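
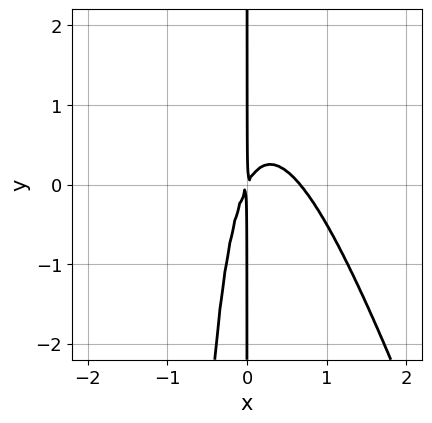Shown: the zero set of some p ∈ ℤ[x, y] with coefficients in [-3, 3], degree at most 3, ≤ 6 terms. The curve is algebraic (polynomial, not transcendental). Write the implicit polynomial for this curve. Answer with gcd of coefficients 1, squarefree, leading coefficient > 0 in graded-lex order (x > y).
(a) deg p = 3.
(b) Checking where it meets the axes: every point of the y-axis in the box is on the curve.
(c) Solving for integer coefficients yields p as stated.

3*x^3 + x^2*y - 2*x^2 + x*y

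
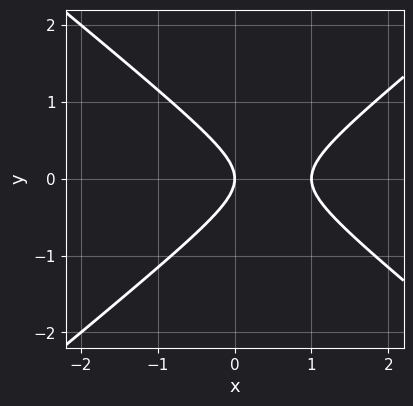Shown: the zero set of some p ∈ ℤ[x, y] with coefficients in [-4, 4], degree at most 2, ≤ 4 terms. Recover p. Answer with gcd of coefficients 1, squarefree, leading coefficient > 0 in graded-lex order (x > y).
First, the degree is 2 — no degree-1 curve has this shape.
Next, symmetries: it's symmetric under y → −y, forcing even powers of y.
Next, checking where it meets the axes: the x-axis gridline crossings are at x ∈ {0, 1}; it meets the y-axis at y = 0 (among the integer gridlines).
Finally, matching integer coefficients to the picture gives p.

2*x^2 - 3*y^2 - 2*x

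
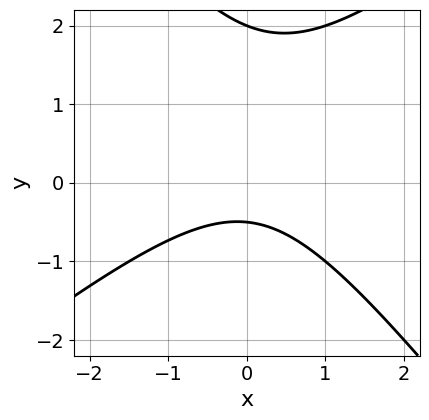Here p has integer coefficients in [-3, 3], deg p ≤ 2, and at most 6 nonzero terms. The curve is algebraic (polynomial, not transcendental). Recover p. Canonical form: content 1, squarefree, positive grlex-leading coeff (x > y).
2*x^2 - x*y - 2*y^2 + 3*y + 2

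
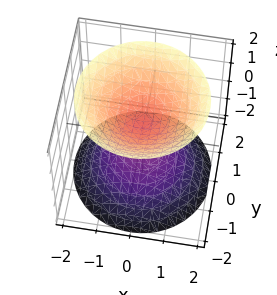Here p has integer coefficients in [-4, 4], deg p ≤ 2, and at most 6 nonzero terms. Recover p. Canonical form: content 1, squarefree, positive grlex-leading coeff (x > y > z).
2*x^2 + 2*y^2 - 2*z^2 + 1

1. I count 2 distinct pieces. Treating them together as one polynomial.
2. deg p = 2. No degree-1 surface has this shape.
3. By symmetry, the z-axis is an axis of rotation, so x and y enter only as x² + y².
4. Observable constraints: no y-intercept at any integer in the box; a circular section at z = 2 has radius between 1 and 2; no x-intercept at any integer in the box.
5. The integer polynomial consistent with all of this is the stated p.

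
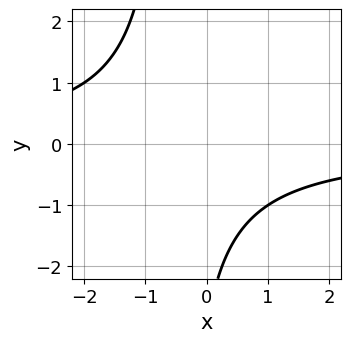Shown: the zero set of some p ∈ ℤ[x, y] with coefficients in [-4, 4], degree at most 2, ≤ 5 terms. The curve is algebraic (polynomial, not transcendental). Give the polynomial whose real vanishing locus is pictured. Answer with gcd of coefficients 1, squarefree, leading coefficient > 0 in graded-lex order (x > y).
2*x*y + y + 3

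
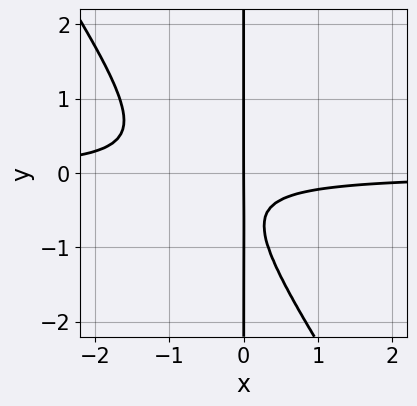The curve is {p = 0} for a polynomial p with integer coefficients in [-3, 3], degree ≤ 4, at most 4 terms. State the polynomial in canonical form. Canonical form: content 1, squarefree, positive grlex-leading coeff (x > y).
First, the degree is 3 — the shape is more complex than any degree-2 curve.
Then, against the integer gridlines: every point of the y-axis in the box is on the curve; one x-axis crossing is at x = 0.
Finally, fitting integer coefficients to these (and the overall shape) gives p.

3*x^2*y + 2*x*y^2 + 2*x*y + x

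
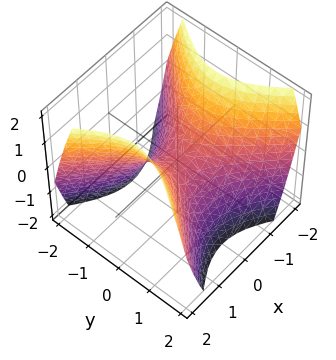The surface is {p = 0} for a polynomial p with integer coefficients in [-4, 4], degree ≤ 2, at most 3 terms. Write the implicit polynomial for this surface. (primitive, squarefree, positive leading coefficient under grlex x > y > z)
x^2 - y^2 - z

Degree: a hyperbolic paraboloid; a quadric, so deg p = 2.
Symmetries: the x ↦ −x reflection is a symmetry, so x appears only in even powers; it's symmetric under y → −y, forcing even powers of y.
Observable constraints: it meets the x-axis at x = 0 (among the integer gridlines); it meets the y-axis at y = 0 (among the integer gridlines); it crosses the z-axis at the gridline z = 0.
Assembling these constraints gives the stated polynomial.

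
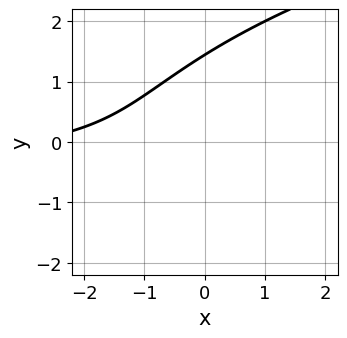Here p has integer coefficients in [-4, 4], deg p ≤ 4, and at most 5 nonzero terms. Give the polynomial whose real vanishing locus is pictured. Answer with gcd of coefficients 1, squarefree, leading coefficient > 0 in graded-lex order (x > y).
(a) Degree: no degree-2 curve has this shape, so deg p = 3.
(b) Observable constraints: the curve avoids every integer x-axis point in the box.
(c) Solving for integer coefficients yields p as stated.

y^3 - 2*x*y - x - 3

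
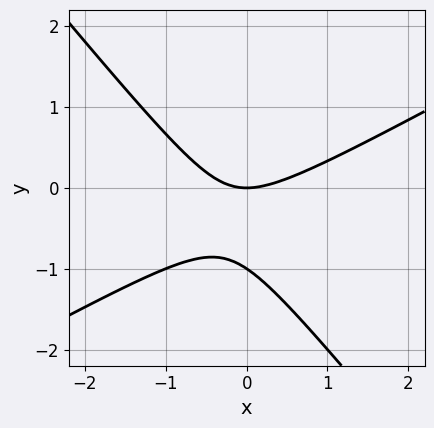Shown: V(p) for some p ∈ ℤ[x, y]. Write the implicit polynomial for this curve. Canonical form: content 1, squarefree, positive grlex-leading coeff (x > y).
2*x^2 - 2*x*y - 3*y^2 - 3*y

(a) The degree is 2 — the shape is more complex than any degree-1 curve.
(b) Observable constraints: among the integer gridlines, it crosses the y-axis at y ∈ {-1, 0}; it meets the x-axis at x = 0 (among the integer gridlines).
(c) Matching integer coefficients to the picture gives p.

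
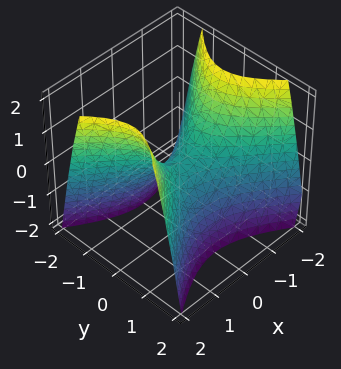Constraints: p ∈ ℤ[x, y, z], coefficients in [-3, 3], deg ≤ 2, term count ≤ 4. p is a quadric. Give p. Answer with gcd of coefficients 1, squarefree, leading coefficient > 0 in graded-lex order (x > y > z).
The degree is 2 — a saddle surface; a quadric.
Symmetries: it's symmetric under y → −y, forcing even powers of y; mirror symmetry x ↦ −x ⇒ only even powers of x.
Observable constraints: one z-axis crossing is at z = 0; it meets the y-axis at y = 0 (among the integer gridlines); it meets the x-axis at x = 0 (among the integer gridlines).
Assembling these constraints gives the stated polynomial.

2*x^2 - 3*y^2 - 2*z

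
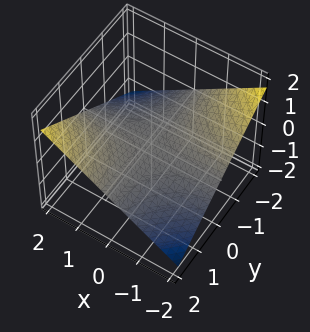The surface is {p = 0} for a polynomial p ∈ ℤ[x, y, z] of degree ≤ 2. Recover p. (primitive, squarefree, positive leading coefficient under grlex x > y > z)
First, deg p = 2. A hyperbolic paraboloid; a quadric.
Then, from the axis intercepts and sections: the visible y-axis segment lies entirely on the surface; the visible x-axis segment lies entirely on the surface; it crosses the z-axis at the gridline z = 0.
Finally, these observations pin down the coefficients.

x*y - 3*z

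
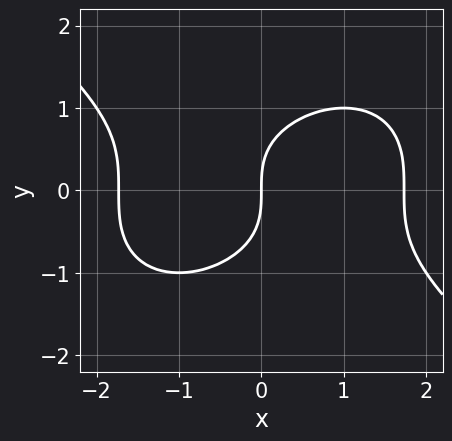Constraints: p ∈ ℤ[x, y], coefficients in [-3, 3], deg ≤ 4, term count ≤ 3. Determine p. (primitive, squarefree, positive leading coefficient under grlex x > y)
x^3 + 2*y^3 - 3*x

(a) Degree: the shape is more complex than any degree-2 curve, so deg p = 3.
(b) Observable constraints: one y-axis crossing is at y = 0; it crosses the x-axis at the gridline x = 0.
(c) Assembling these constraints gives the stated polynomial.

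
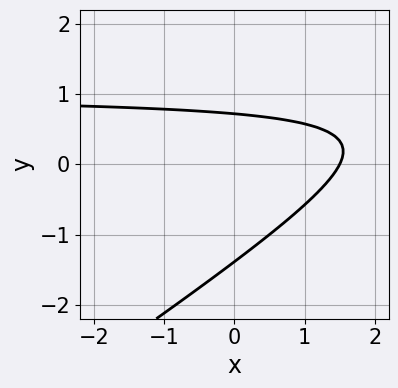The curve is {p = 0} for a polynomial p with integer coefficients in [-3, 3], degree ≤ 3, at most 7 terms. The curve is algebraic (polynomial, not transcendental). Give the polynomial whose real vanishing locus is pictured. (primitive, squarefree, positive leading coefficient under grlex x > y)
First, deg p = 2. No degree-1 curve has this shape.
Finally, putting this together gives p.

2*x*y - 3*y^2 - 2*x - 2*y + 3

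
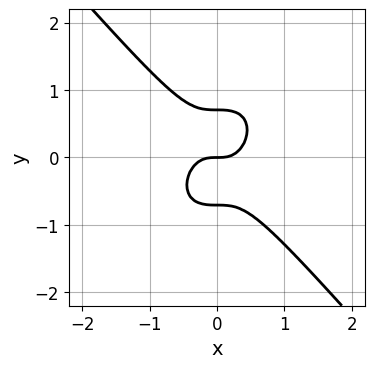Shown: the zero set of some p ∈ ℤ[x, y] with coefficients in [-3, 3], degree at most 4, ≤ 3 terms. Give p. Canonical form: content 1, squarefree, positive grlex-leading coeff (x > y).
1. Degree: the shape is more complex than any degree-2 curve, so deg p = 3.
2. Reading off the gridlines: it meets the x-axis at x = 0 (among the integer gridlines); one y-axis crossing is at y = 0.
3. Solving for integer coefficients yields p as stated.

3*x^3 + 2*y^3 - y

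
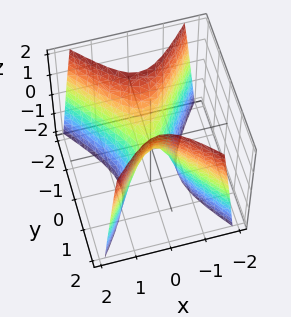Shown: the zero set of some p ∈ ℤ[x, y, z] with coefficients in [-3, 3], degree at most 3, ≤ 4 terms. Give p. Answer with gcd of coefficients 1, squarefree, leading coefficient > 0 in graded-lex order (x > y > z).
3*x^2 - 2*y^2 + z

First, deg p = 2.
Next, symmetries: it's symmetric under y → −y, forcing even powers of y; the x ↦ −x reflection is a symmetry, so x appears only in even powers.
Next, checking where it meets the axes: it meets the z-axis at z = 0 (among the integer gridlines); one x-axis crossing is at x = 0.
Finally, these observations pin down the coefficients.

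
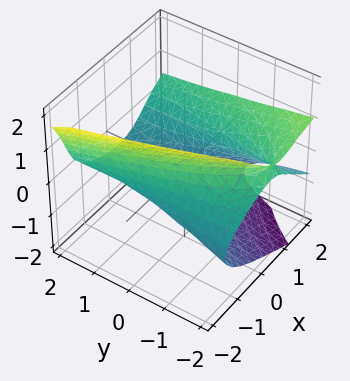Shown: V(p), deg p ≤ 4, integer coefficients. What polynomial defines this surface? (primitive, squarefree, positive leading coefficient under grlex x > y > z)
Degree: no degree-2 surface has this shape, so deg p = 3.
From the axis intercepts and sections: it misses every integer gridline on the y-axis; it crosses the z-axis at the gridline z = -1.
The integer polynomial consistent with all of this is the stated p.

3*x*z^2 + 3*z^3 - 2*x^2 + 3*y*z + 3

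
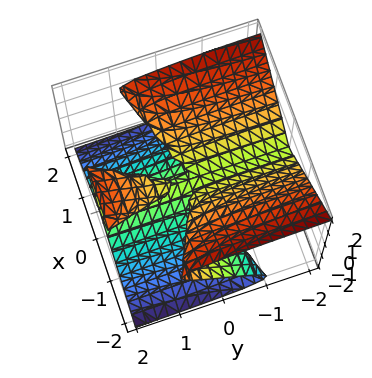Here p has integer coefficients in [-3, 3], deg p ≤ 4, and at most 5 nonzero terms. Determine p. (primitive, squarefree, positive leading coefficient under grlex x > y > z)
(a) The picture has 2 separate pieces.
(b) deg p = 3.
(c) Observable constraints: it crosses the z-axis at the gridline z = 0; every point of the x-axis in the box is on the surface; the visible y-axis segment lies entirely on the surface.
(d) Assembling these constraints gives the stated polynomial.

2*x^2*y - 2*x^2*z - 2*y*z^2 + 3*z^3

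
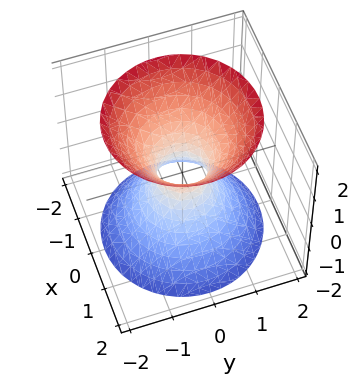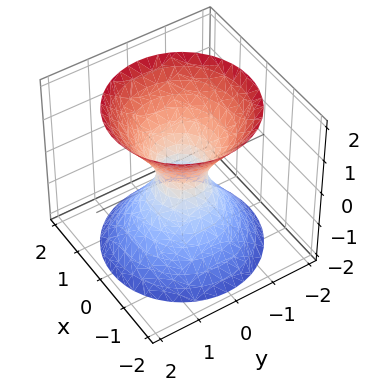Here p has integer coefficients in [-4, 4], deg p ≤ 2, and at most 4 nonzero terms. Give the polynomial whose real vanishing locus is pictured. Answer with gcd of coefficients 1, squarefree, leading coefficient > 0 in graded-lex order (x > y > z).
3*x^2 + 3*y^2 - 2*z^2 - 1

First, deg p = 2.
Then, symmetries: it's symmetric under z → −z, forcing even powers of z; the surface is invariant under rotation about z: p = q(x² + y², z).
Then, from the visible intercepts: the surface avoids every integer z-axis point in the box; a circular section at z = 0 has radius between 0 and 1.
Finally, solving for integer coefficients yields p as stated.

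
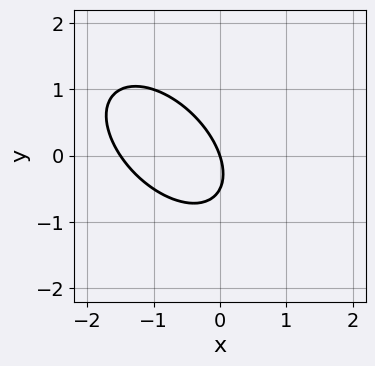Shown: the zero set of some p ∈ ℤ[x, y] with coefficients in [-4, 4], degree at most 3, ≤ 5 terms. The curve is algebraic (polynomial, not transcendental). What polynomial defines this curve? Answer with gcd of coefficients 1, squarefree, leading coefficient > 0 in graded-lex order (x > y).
(a) Degree: no degree-1 curve has this shape, so deg p = 2.
(b) Checking where it meets the axes: it meets the y-axis at y = 0 (among the integer gridlines); one x-axis crossing is at x = 0.
(c) Matching integer coefficients to the picture gives p.

2*x^2 + 2*x*y + 2*y^2 + 3*x + y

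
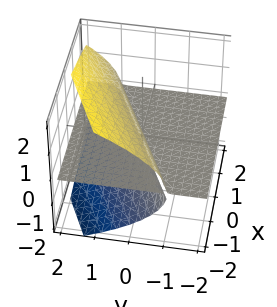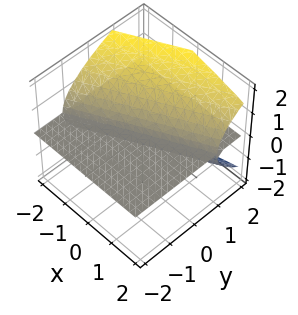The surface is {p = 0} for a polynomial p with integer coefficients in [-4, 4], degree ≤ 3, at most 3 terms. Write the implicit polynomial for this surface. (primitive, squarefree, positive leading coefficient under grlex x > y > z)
z^3 + x*z - 2*y*z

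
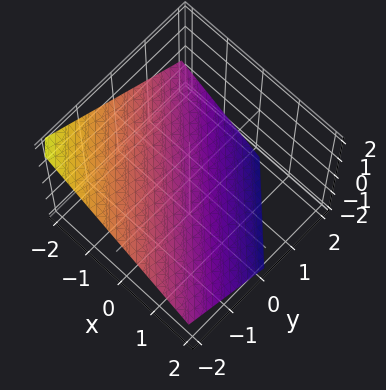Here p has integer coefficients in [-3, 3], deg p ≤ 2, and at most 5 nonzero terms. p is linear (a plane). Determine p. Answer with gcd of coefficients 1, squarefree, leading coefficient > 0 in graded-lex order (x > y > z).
(a) The degree is 1 — the surface is flat (a plane).
(b) Observable constraints: it meets the y-axis at y = -1 (among the integer gridlines); it crosses the x-axis at the gridline x = -1.
(c) Solving for integer coefficients yields p as stated.

2*x + 2*y + 3*z + 2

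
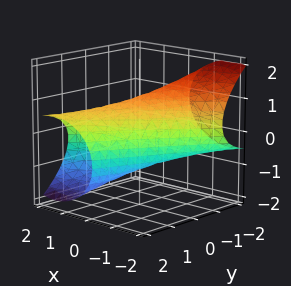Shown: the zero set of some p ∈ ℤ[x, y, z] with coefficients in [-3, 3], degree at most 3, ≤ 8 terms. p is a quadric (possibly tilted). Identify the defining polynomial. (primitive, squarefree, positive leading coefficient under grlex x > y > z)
2*x^2 - 3*x*y + y^2 + 2*y*z + 3*z^2 - 3

Degree: a generic line meets the surface in up to 2 points, so deg p = 2.
Observable constraints: the z-axis gridline crossings are at z ∈ {-1, 1}.
The integer polynomial consistent with all of this is the stated p.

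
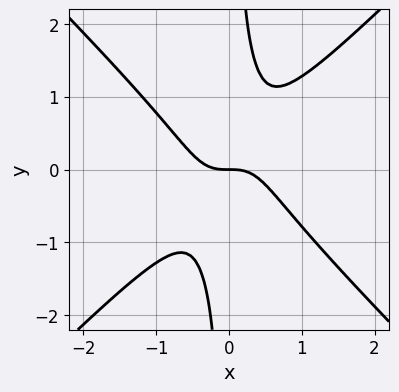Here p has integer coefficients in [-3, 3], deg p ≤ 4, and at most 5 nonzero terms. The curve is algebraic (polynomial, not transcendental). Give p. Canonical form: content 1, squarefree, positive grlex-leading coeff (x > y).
First, degree: no degree-2 curve has this shape, so deg p = 3.
Then, from the visible intercepts: it meets the x-axis at x = 0 (among the integer gridlines); it crosses the y-axis at the gridline y = 0.
Finally, these observations pin down the coefficients.

2*x^3 - 2*x*y^2 + y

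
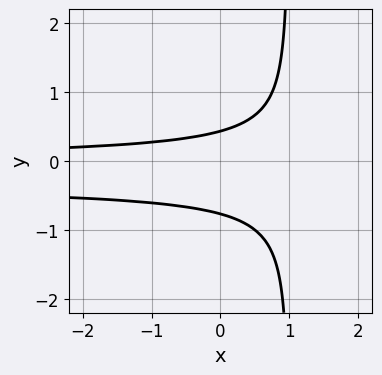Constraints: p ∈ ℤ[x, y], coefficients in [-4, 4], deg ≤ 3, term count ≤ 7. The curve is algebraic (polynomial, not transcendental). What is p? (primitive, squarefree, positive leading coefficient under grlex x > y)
Degree: the shape is more complex than any degree-2 curve, so deg p = 3.
Reading off the gridlines: the curve avoids every integer x-axis point in the box.
Solving for integer coefficients yields p as stated.

3*x*y^2 + x*y - 3*y^2 - y + 1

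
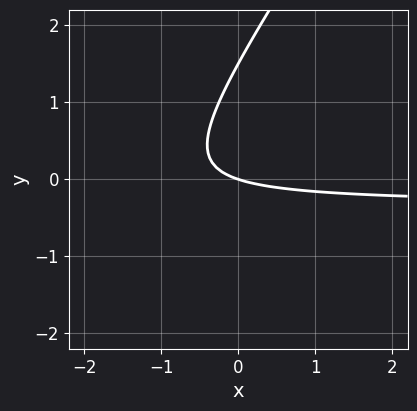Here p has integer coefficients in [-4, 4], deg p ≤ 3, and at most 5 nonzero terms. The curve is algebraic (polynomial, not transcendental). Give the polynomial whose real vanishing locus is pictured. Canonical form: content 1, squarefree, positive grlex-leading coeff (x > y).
(a) Degree: the shape is more complex than any degree-1 curve, so deg p = 2.
(b) Against the integer gridlines: it meets the y-axis at y = 0 (among the integer gridlines); it meets the x-axis at x = 0 (among the integer gridlines).
(c) The integer polynomial consistent with all of this is the stated p.

3*x*y - 2*y^2 + x + 3*y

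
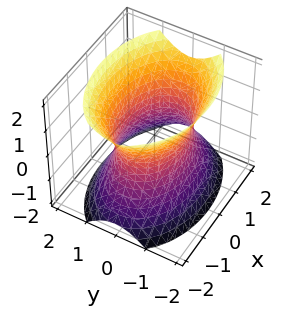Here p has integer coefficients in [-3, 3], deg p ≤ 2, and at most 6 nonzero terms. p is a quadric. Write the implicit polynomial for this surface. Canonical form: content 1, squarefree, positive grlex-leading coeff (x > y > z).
x^2 + 2*y^2 - z^2 - 2

Degree: one connected sheet with a waist; a quadric, so deg p = 2.
Symmetries: mirror symmetry z ↦ −z ⇒ only even powers of z; mirror symmetry y ↦ −y ⇒ only even powers of y; mirror symmetry x ↦ −x ⇒ only even powers of x.
Against the integer gridlines: it misses every integer gridline on the z-axis; among the integer gridlines, it crosses the y-axis at y ∈ {-1, 1}.
Fitting integer coefficients to these (and the overall shape) gives p.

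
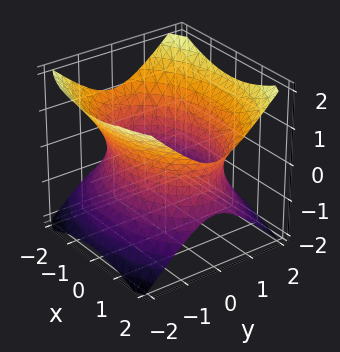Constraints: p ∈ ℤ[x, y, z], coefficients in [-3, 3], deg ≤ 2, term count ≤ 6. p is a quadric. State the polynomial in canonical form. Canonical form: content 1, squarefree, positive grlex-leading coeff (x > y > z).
1. Degree: an hourglass — one-sheet hyperboloid; a quadric, so deg p = 2.
2. Symmetries: mirror symmetry z ↦ −z ⇒ only even powers of z; mirror symmetry y ↦ −y ⇒ only even powers of y; it's symmetric under x → −x, forcing even powers of x.
3. Checking where it meets the axes: it misses every integer gridline on the z-axis.
4. Fitting integer coefficients to these (and the overall shape) gives p.

x^2 + 2*y^2 - 2*z^2 - 3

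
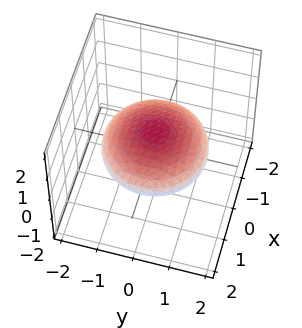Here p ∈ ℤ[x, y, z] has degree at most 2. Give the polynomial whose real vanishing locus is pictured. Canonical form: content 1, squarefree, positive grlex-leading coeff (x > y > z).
The degree is 2 — the shape is more complex than any degree-1 surface.
By symmetry, the surface is invariant under rotation about z: p = q(x² + y², z).
Observable constraints: a circular section at z = 0 has radius between 1 and 2.
Assembling these constraints gives the stated polynomial.

x^2 + y^2 + 3*z^2 - 2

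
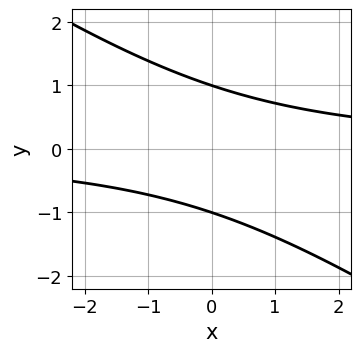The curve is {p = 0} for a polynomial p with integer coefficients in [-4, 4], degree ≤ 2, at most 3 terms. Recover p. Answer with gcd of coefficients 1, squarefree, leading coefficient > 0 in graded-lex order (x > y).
2*x*y + 3*y^2 - 3

First, degree: a generic line meets the curve in up to 2 points, so deg p = 2.
Next, against the integer gridlines: no x-intercept at any integer in the box; among the integer gridlines, it crosses the y-axis at y ∈ {-1, 1}.
Finally, solving for integer coefficients yields p as stated.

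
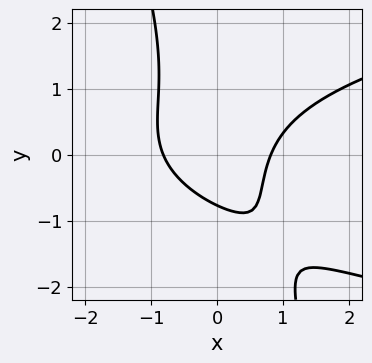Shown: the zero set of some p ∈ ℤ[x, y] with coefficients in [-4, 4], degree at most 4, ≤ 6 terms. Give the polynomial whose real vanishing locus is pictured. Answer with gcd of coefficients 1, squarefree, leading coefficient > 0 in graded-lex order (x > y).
First, deg p = 3. The shape is more complex than any degree-2 curve.
Finally, the integer polynomial consistent with all of this is the stated p.

3*x*y^2 + y^3 - 3*x^2 + 2*y + 2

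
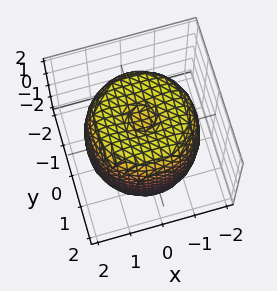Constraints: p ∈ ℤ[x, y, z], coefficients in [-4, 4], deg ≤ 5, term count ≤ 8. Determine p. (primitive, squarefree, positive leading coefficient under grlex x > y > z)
First, deg p = 4. The shape is more complex than any degree-3 surface.
Then, symmetry: the z-axis is an axis of rotation, so x and y enter only as x² + y².
Next, from the visible intercepts: a circular section at z = 1 has radius between 1 and 2.
Finally, solving for integer coefficients yields p as stated.

x^4 + 2*x^2*y^2 + y^4 - 2*x^2 - 2*y^2 + z^2 - 2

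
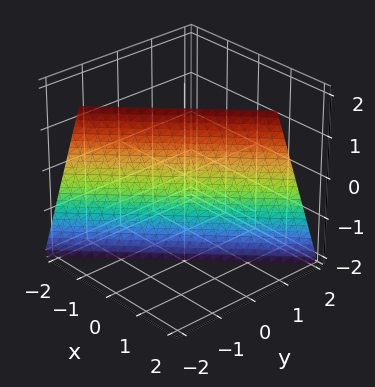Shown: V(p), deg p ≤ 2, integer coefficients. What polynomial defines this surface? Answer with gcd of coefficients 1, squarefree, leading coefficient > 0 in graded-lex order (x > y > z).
3*x - 3*y - z - 2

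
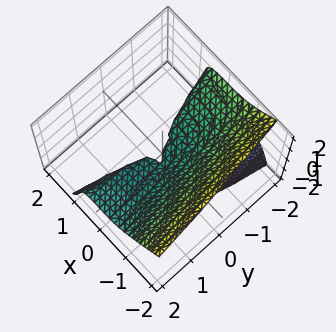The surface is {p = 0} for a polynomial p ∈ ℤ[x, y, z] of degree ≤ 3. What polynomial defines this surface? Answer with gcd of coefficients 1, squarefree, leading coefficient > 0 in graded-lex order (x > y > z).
1. deg p = 3. No degree-2 surface has this shape.
2. Reading off the gridlines: it meets the z-axis at z = 0 (among the integer gridlines); every point of the y-axis in the box is on the surface; it meets the x-axis at x = 0 (among the integer gridlines).
3. Matching integer coefficients to the picture gives p.

3*x^3 + z^3 + 2*y*z + 3*z^2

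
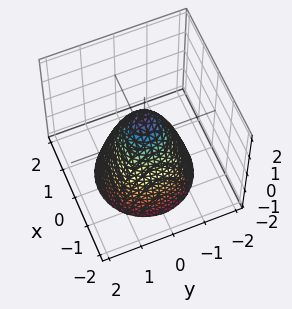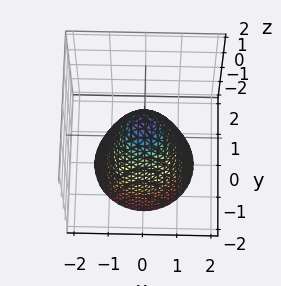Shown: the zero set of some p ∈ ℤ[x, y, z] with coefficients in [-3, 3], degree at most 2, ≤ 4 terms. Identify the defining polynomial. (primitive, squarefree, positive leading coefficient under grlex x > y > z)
3*x^2 + 3*y^2 + 2*z - 2

First, the degree is 2 — no degree-1 surface has this shape.
Then, by symmetry, the z-axis is an axis of rotation, so x and y enter only as x² + y².
Next, reading off the gridlines: it crosses the z-axis at the gridline z = 1; a circular section at z = -1 has radius between 1 and 2.
Finally, putting this together gives p.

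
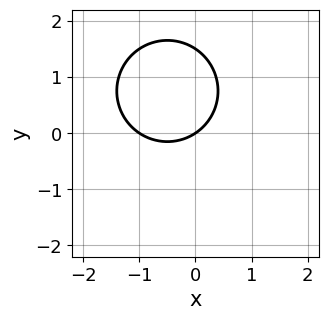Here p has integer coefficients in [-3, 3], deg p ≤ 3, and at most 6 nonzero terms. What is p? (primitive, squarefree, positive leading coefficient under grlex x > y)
First, degree: no degree-1 curve has this shape, so deg p = 2.
Then, checking where it meets the axes: one y-axis crossing is at y = 0; the x-axis gridline crossings are at x ∈ {-1, 0}.
Finally, the integer polynomial consistent with all of this is the stated p.

2*x^2 + 2*y^2 + 2*x - 3*y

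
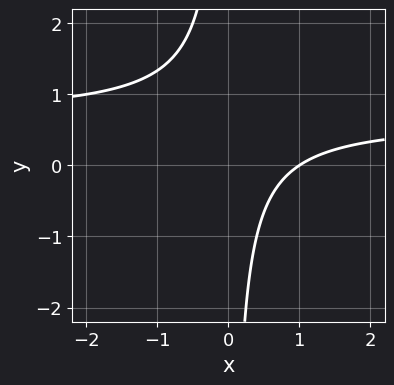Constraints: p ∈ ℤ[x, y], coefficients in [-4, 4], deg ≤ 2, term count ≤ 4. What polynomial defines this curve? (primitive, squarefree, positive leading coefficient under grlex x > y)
1. deg p = 2.
2. Reading off the gridlines: one x-axis crossing is at x = 1; the curve avoids every integer y-axis point in the box.
3. Together with the visible shape, these determine p as stated.

3*x*y - 2*x + 2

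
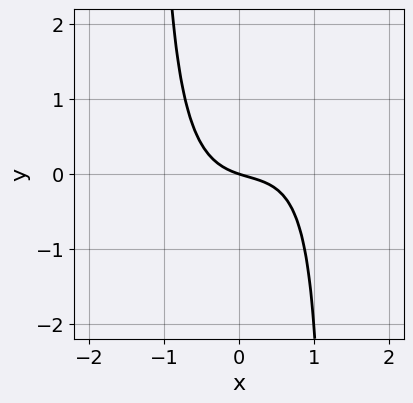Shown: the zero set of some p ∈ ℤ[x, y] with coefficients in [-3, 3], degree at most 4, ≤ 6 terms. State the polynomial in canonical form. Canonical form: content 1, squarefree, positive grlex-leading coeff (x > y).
2*x^3 - 2*x^2*y - x^2 + x + 3*y

The degree is 3 — a generic line meets the curve in up to 3 points.
From the axis intercepts and sections: one x-axis crossing is at x = 0; one y-axis crossing is at y = 0.
Together with the visible shape, these determine p as stated.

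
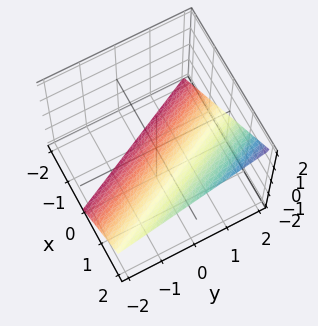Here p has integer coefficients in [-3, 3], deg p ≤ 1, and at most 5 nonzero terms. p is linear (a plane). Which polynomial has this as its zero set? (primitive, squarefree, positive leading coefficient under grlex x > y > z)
2*x + y - 2*z - 2

(a) The degree is 1 — every cross-section is a straight line — this is a plane.
(b) Reading off the gridlines: it meets the y-axis at y = 2 (among the integer gridlines); one z-axis crossing is at z = -1; it meets the x-axis at x = 1 (among the integer gridlines).
(c) Assembling these constraints gives the stated polynomial.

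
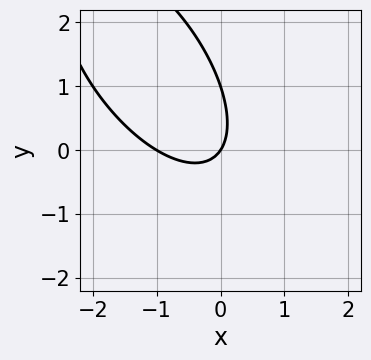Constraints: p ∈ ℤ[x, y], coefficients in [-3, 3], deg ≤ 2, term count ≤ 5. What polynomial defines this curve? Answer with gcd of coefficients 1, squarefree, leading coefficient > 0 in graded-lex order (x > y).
3*x^2 + 3*x*y + 2*y^2 + 3*x - 2*y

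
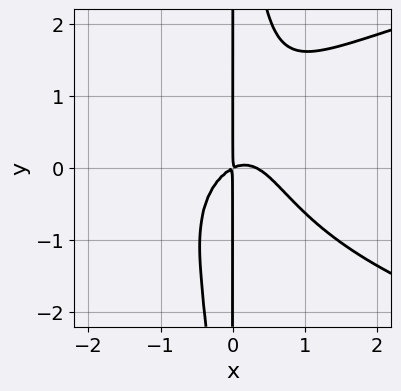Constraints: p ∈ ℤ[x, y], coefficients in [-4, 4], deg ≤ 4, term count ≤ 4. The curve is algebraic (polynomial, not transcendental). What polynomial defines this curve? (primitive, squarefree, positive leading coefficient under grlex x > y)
1. The degree is 4 — a generic line meets the curve in up to 4 points.
2. Against the integer gridlines: every point of the y-axis in the box is on the curve.
3. The integer polynomial consistent with all of this is the stated p.

2*x^2*y^2 - 3*x^3 + x^2 - 2*x*y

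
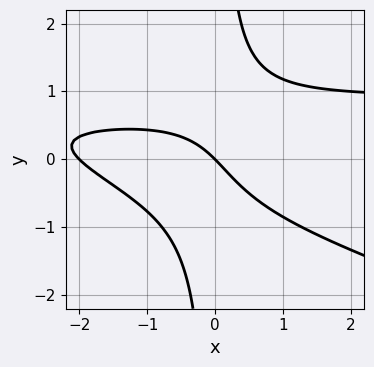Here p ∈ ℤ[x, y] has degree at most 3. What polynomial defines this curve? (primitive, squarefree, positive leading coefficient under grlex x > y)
x^2*y + 3*x*y^2 - x^2 - 2*x - 2*y

(a) The degree is 3 — no degree-2 curve has this shape.
(b) Reading off the gridlines: one y-axis crossing is at y = 0; the x-axis gridline crossings are at x ∈ {-2, 0}.
(c) The integer polynomial consistent with all of this is the stated p.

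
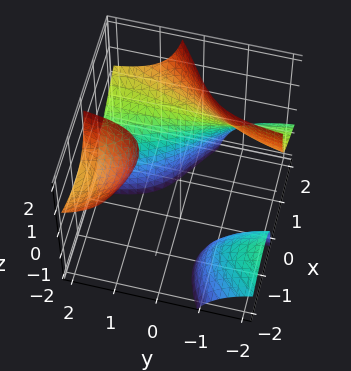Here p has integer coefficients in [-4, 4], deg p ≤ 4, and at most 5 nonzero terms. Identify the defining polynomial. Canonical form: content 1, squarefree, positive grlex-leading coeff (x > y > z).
The picture has 3 separate pieces.
The degree is 3 — no degree-2 surface has this shape.
From the visible intercepts: the surface avoids every integer y-axis point in the box; no z-intercept at any integer in the box.
Matching integer coefficients to the picture gives p.

x^3 - 3*x*y*z - 3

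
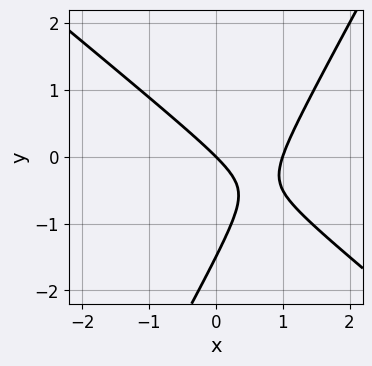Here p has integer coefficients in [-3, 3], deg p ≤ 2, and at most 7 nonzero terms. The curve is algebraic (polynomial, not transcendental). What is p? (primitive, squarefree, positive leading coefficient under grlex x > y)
3*x^2 + 2*x*y - 2*y^2 - 3*x - 3*y

1. The degree is 2 — the shape is more complex than any degree-1 curve.
2. From the visible intercepts: the x-axis gridline crossings are at x ∈ {0, 1}; it meets the y-axis at y = 0 (among the integer gridlines).
3. The integer polynomial consistent with all of this is the stated p.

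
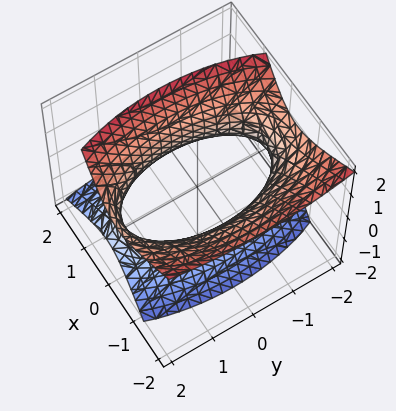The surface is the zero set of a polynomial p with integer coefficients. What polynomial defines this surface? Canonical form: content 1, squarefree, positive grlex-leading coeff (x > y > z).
3*x^2 + 2*x*z + y^2 - 2*z^2 - 3

(a) Degree: the shape is more complex than any degree-1 surface, so deg p = 2.
(b) From the visible intercepts: no z-intercept at any integer in the box; the x-axis gridline crossings are at x ∈ {-1, 1}.
(c) These observations pin down the coefficients.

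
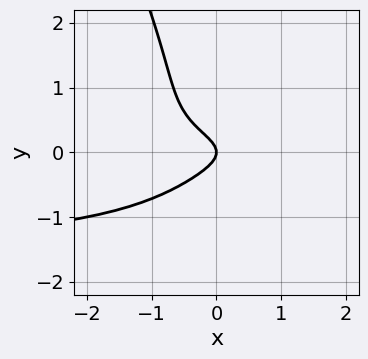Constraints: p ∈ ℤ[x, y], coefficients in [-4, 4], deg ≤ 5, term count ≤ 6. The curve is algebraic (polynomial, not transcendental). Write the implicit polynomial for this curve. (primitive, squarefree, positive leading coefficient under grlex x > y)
2*x*y^3 + y^4 + 3*x*y^2 + 3*y^2 + x

deg p = 4. The shape is more complex than any degree-3 curve.
Against the integer gridlines: it crosses the x-axis at the gridline x = 0; it crosses the y-axis at the gridline y = 0.
These observations pin down the coefficients.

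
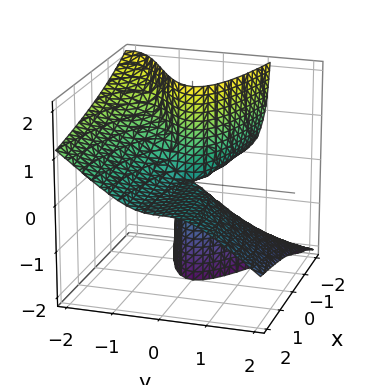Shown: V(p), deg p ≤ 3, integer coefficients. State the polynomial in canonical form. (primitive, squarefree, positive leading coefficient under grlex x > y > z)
2*y^3 + 3*y^2*z + 2*x*z

deg p = 3. A generic line meets the surface in up to 3 points.
Reading off the gridlines: the visible z-axis segment lies entirely on the surface; the visible x-axis segment lies entirely on the surface; one y-axis crossing is at y = 0.
Matching integer coefficients to the picture gives p.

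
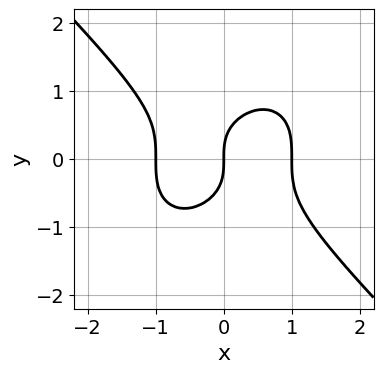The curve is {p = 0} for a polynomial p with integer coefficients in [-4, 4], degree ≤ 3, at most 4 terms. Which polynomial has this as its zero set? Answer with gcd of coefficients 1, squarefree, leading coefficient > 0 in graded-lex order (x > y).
x^3 + y^3 - x

1. Degree: the shape is more complex than any degree-2 curve, so deg p = 3.
2. From the axis intercepts and sections: among the integer gridlines, it crosses the x-axis at x ∈ {-1, 0, 1}; one y-axis crossing is at y = 0.
3. The integer polynomial consistent with all of this is the stated p.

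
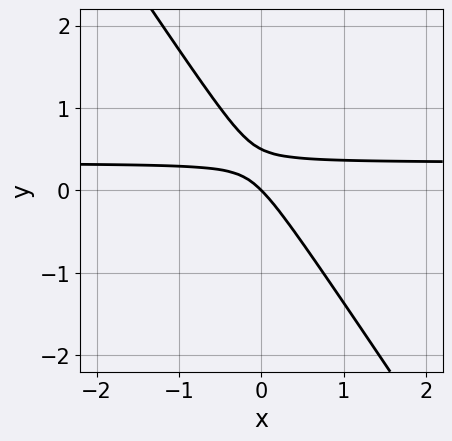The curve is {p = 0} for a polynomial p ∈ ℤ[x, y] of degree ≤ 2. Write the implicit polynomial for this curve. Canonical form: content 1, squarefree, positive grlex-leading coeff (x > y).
First, deg p = 2. The shape is more complex than any degree-1 curve.
Then, reading off the gridlines: one x-axis crossing is at x = 0; one y-axis crossing is at y = 0.
Finally, the integer polynomial consistent with all of this is the stated p.

3*x*y + 2*y^2 - x - y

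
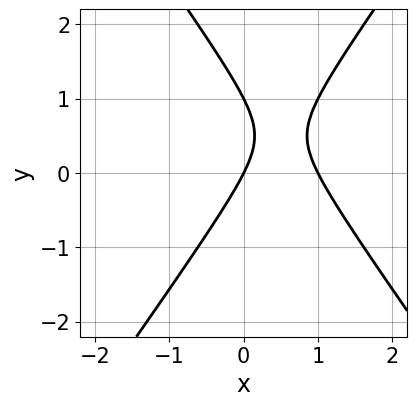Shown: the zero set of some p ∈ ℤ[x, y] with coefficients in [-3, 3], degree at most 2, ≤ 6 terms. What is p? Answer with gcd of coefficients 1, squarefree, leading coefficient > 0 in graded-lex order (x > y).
2*x^2 - y^2 - 2*x + y

Degree: a generic line meets the curve in up to 2 points, so deg p = 2.
Checking where it meets the axes: the x-axis gridline crossings are at x ∈ {0, 1}; among the integer gridlines, it crosses the y-axis at y ∈ {0, 1}.
Solving for integer coefficients yields p as stated.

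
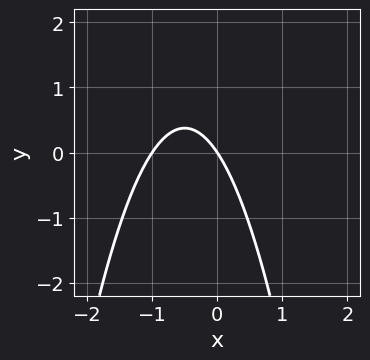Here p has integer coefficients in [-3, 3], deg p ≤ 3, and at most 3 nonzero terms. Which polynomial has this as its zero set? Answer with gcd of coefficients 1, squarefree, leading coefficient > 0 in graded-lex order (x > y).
3*x^2 + 3*x + 2*y

First, degree: the shape is more complex than any degree-1 curve, so deg p = 2.
Then, observable constraints: it crosses the y-axis at the gridline y = 0; the x-axis gridline crossings are at x ∈ {-1, 0}.
Finally, putting this together gives p.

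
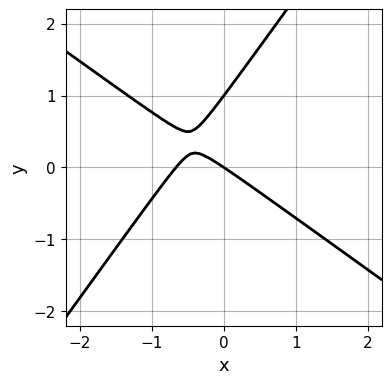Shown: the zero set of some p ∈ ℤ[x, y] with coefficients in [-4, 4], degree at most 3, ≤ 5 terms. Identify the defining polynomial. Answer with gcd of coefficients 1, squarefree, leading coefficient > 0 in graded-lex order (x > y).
1. Degree: the shape is more complex than any degree-1 curve, so deg p = 2.
2. From the axis intercepts and sections: among the integer gridlines, it crosses the y-axis at y ∈ {0, 1}; one x-axis crossing is at x = 0.
3. Solving for integer coefficients yields p as stated.

3*x^2 + 2*x*y - 3*y^2 + 2*x + 3*y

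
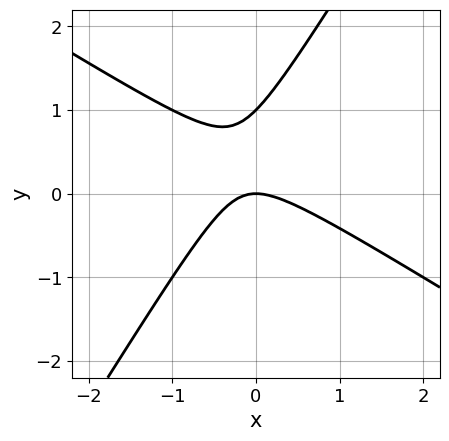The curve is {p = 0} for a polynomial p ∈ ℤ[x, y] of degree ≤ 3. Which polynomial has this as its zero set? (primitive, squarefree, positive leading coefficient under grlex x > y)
First, the degree is 2 — no degree-1 curve has this shape.
Then, from the visible intercepts: it meets the x-axis at x = 0 (among the integer gridlines); among the integer gridlines, it crosses the y-axis at y ∈ {0, 1}.
Finally, these observations pin down the coefficients.

x^2 + x*y - y^2 + y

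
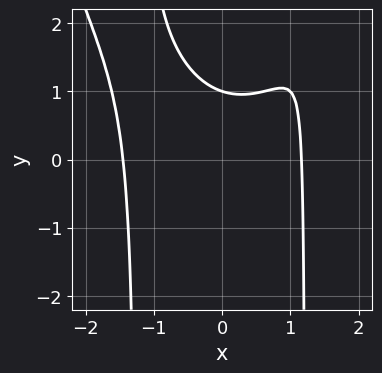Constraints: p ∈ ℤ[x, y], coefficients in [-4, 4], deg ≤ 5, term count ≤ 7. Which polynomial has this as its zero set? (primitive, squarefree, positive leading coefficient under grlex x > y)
deg p = 4. No degree-3 curve has this shape.
Observable constraints: one y-axis crossing is at y = 1.
Fitting integer coefficients to these (and the overall shape) gives p.

x^4 - 2*x^2*y + x + 3*y - 3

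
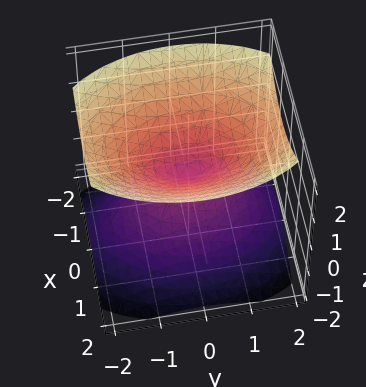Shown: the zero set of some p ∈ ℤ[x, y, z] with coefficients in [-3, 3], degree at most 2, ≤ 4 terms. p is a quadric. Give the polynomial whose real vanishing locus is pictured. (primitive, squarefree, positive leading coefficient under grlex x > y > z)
2*x^2 + y^2 - 2*z^2

There are 2 components. Treating them together as one polynomial.
Degree: a double cone through the origin; a quadric, so deg p = 2.
Symmetries: mirror symmetry z ↦ −z ⇒ only even powers of z; it's symmetric under x → −x, forcing even powers of x; it's symmetric under y → −y, forcing even powers of y.
From the axis intercepts and sections: one z-axis crossing is at z = 0; one x-axis crossing is at x = 0.
Fitting integer coefficients to these (and the overall shape) gives p.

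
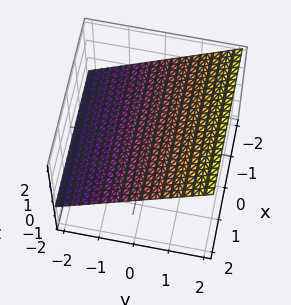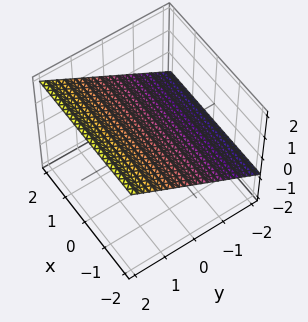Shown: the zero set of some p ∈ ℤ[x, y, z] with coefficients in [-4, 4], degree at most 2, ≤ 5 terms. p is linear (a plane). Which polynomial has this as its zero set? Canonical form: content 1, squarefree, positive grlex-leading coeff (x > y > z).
2*y - 3*z + 2

1. deg p = 1.
2. Against the integer gridlines: no x-intercept at any integer in the box; it crosses the y-axis at the gridline y = -1.
3. Fitting integer coefficients to these (and the overall shape) gives p.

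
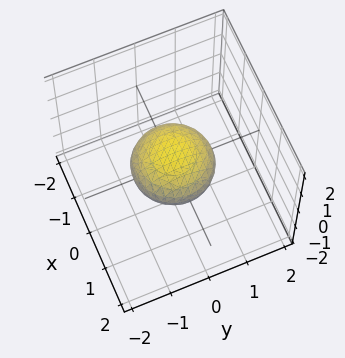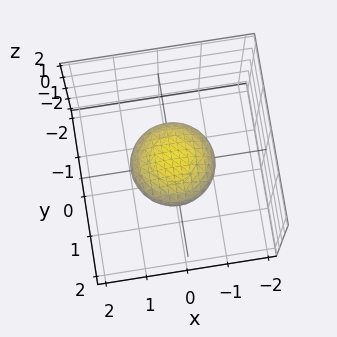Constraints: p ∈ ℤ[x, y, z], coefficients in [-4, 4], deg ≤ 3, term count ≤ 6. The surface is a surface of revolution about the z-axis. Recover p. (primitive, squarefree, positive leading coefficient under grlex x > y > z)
x^2 + y^2 + 2*z^2 - 1

1. Degree: the shape is more complex than any degree-1 surface, so deg p = 2.
2. By symmetry, every cross-section ⟂ z is a circle, so x, y appear only via x² + y².
3. Against the integer gridlines: among the integer gridlines, it crosses the x-axis at x ∈ {-1, 1}; a circular section at z = 0 has radius exactly 1.
4. Fitting integer coefficients to these (and the overall shape) gives p. Check: (0, -1, 0) on the y-axis lies on the surface, and p(0, -1, 0) = 0. ✓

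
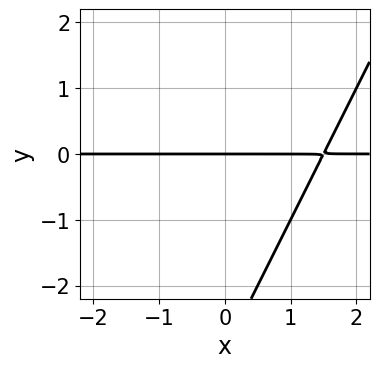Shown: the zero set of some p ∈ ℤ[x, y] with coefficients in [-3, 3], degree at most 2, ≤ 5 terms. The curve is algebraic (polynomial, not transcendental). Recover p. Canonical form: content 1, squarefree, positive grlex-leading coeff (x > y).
2*x*y - y^2 - 3*y

1. The degree is 2 — no degree-1 curve has this shape.
2. Reading off the gridlines: it crosses the y-axis at the gridline y = 0; the visible x-axis segment lies entirely on the curve.
3. The integer polynomial consistent with all of this is the stated p.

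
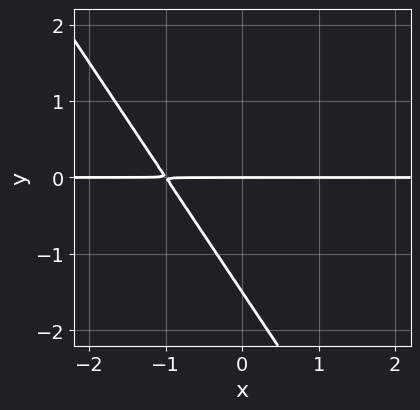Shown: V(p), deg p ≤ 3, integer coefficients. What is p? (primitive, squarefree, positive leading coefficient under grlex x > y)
(a) The degree is 2 — no degree-1 curve has this shape.
(b) Reading off the gridlines: the visible x-axis segment lies entirely on the curve; it meets the y-axis at y = 0 (among the integer gridlines).
(c) Matching integer coefficients to the picture gives p.

3*x*y + 2*y^2 + 3*y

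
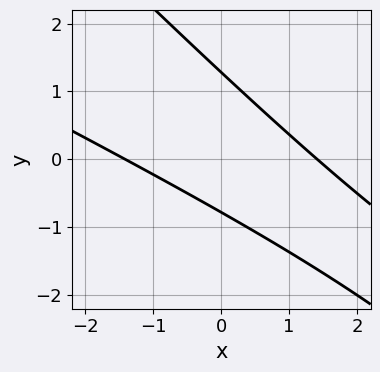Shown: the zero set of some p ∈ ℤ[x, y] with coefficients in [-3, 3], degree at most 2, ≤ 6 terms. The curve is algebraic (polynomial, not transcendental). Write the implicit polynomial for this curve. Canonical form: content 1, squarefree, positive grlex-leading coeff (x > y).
x^2 + 3*x*y + 2*y^2 - y - 2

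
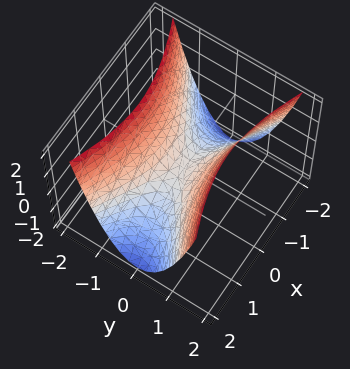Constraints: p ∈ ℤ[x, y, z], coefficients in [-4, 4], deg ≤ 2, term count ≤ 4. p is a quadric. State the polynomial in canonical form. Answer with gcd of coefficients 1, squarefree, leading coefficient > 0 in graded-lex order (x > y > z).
x^2 - 3*y^2 + 2*z

1. The degree is 2 — a saddle surface; a quadric.
2. Symmetries: it's symmetric under y → −y, forcing even powers of y; the x ↦ −x reflection is a symmetry, so x appears only in even powers.
3. Checking where it meets the axes: one x-axis crossing is at x = 0; it crosses the y-axis at the gridline y = 0; one z-axis crossing is at z = 0.
4. The integer polynomial consistent with all of this is the stated p.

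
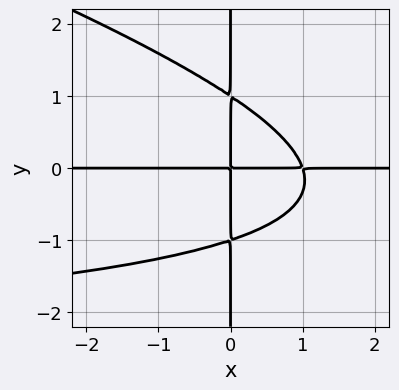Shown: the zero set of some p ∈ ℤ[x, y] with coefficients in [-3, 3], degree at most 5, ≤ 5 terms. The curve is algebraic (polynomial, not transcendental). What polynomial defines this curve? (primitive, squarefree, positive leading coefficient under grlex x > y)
First, deg p = 4.
Then, observable constraints: the visible y-axis segment lies entirely on the curve; every point of the x-axis in the box is on the curve.
Finally, assembling these constraints gives the stated polynomial.

x^2*y^2 + 3*x*y^3 + 3*x^2*y - 3*x*y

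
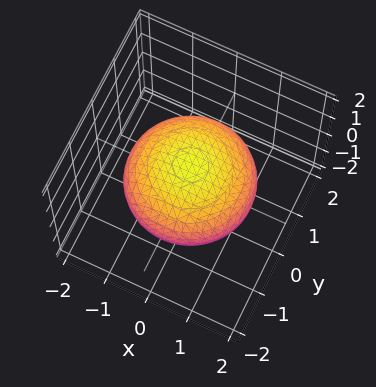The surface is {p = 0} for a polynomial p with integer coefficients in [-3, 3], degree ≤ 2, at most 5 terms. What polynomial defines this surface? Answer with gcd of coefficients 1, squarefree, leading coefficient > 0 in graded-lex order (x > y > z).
First, degree: bounded and convex; a quadric, so deg p = 2.
Next, symmetries: it's symmetric under z → −z, forcing even powers of z; every cross-section ⟂ z is a circle, so x, y appear only via x² + y².
Then, from the visible intercepts: among the integer gridlines, it crosses the z-axis at z ∈ {-1, 1}; a circular section at z = 0 has radius between 1 and 2.
Finally, solving for integer coefficients yields p as stated.

x^2 + y^2 + 2*z^2 - 2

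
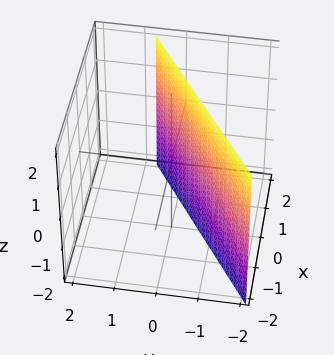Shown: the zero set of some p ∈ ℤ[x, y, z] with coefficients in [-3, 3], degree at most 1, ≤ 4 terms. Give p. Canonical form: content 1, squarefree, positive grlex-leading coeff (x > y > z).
2*x - 3*y - 2

1. Degree: the surface is flat (a plane), so deg p = 1.
2. Reading off the gridlines: the surface avoids every integer z-axis point in the box; it meets the x-axis at x = 1 (among the integer gridlines).
3. Assembling these constraints gives the stated polynomial.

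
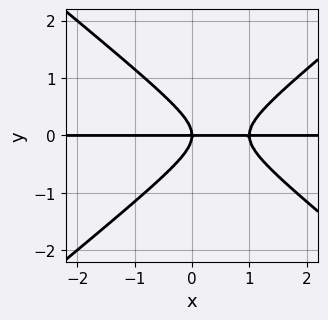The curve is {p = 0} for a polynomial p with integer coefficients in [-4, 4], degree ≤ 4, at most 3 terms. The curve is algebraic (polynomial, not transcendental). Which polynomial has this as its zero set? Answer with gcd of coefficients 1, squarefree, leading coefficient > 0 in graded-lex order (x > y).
2*x^2*y - 3*y^3 - 2*x*y

1. deg p = 3.
2. Against the integer gridlines: every point of the x-axis in the box is on the curve; one y-axis crossing is at y = 0.
3. Matching integer coefficients to the picture gives p.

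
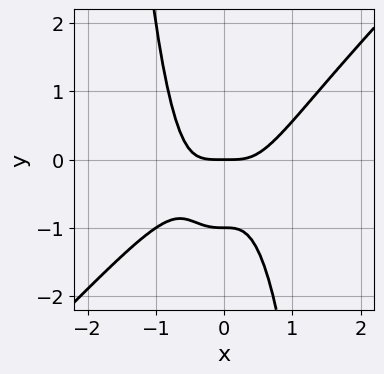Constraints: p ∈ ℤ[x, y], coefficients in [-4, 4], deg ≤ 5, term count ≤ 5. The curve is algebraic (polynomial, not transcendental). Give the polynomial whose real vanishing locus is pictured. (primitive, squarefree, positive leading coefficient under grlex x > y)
2*x^4 - 2*x^3*y - y^2 - y

First, the degree is 4 — no degree-3 curve has this shape.
Next, against the integer gridlines: one x-axis crossing is at x = 0; the y-axis gridline crossings are at y ∈ {-1, 0}.
Finally, putting this together gives p.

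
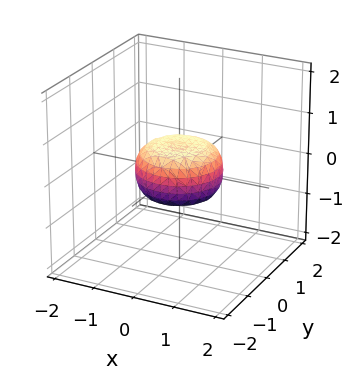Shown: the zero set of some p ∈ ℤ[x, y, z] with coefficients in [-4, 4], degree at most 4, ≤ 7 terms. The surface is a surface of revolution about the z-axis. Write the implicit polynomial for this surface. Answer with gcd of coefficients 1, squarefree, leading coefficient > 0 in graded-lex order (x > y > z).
2*x^4 + 4*x^2*y^2 + 2*y^4 - x^2 - y^2 + 3*z^2 - 1

First, degree: a generic line meets the surface in up to 4 points, so deg p = 4.
Next, symmetry: the surface is invariant under rotation about z: p = q(x² + y², z).
Then, checking where it meets the axes: a circular section at z = 0 has radius exactly 1; among the integer gridlines, it crosses the x-axis at x ∈ {-1, 1}.
Finally, matching integer coefficients to the picture gives p. Check: (0, 1, 0) on the y-axis lies on the surface, and p(0, 1, 0) = 0. ✓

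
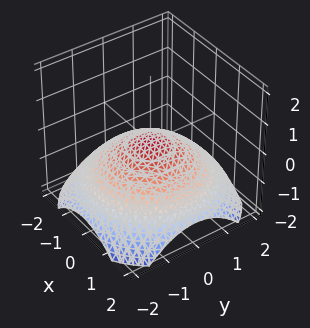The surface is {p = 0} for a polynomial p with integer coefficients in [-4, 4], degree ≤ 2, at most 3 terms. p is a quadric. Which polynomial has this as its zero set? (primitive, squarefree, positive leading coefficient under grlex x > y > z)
First, degree: a single bowl opening along one axis; a quadric, so deg p = 2.
Then, symmetries: rotational symmetry about the z-axis ⇒ p depends on x, y only through x² + y².
Then, from the visible intercepts: it meets the y-axis at y = 0 (among the integer gridlines); a circular section at z = -1 has radius between 1 and 2.
Finally, fitting integer coefficients to these (and the overall shape) gives p.

x^2 + y^2 + 3*z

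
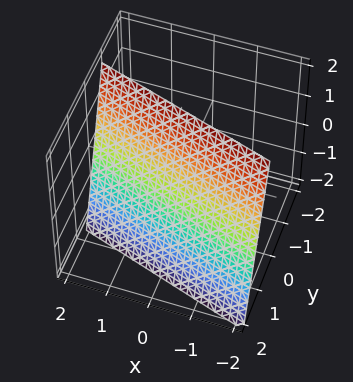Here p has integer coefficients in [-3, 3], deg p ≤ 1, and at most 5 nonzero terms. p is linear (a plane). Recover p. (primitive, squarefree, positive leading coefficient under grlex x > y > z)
x + 3*y + z - 2

(a) Degree: every cross-section is a straight line — this is a plane, so deg p = 1.
(b) Observable constraints: one z-axis crossing is at z = 2; it meets the x-axis at x = 2 (among the integer gridlines).
(c) Fitting integer coefficients to these (and the overall shape) gives p.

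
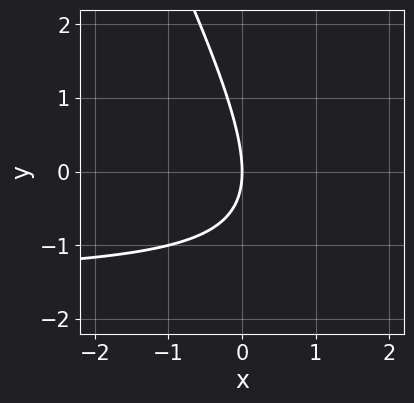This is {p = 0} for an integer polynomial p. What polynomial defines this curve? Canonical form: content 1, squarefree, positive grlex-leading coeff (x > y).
Degree: a generic line meets the curve in up to 2 points, so deg p = 2.
From the axis intercepts and sections: it crosses the x-axis at the gridline x = 0; it meets the y-axis at y = 0 (among the integer gridlines).
Assembling these constraints gives the stated polynomial.

2*x*y + y^2 + 3*x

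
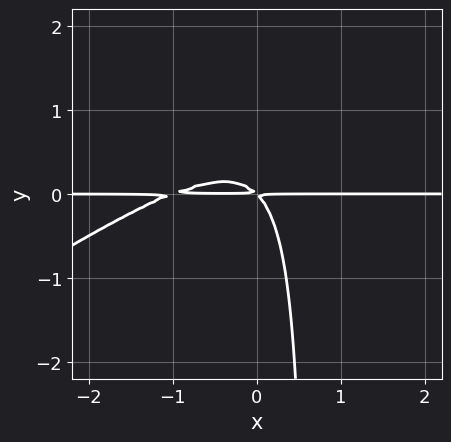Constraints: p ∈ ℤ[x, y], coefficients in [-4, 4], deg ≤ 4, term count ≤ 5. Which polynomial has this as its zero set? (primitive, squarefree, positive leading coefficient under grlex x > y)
2*x^2*y - 3*x*y^2 + 2*x*y + 2*y^2

First, deg p = 3.
Then, from the visible intercepts: every point of the x-axis in the box is on the curve.
Finally, solving for integer coefficients yields p as stated.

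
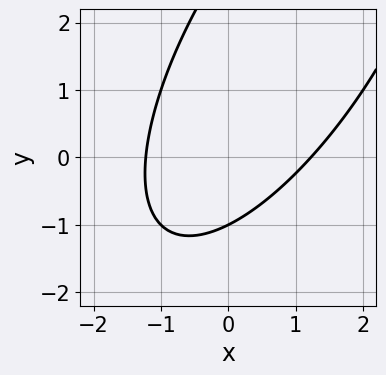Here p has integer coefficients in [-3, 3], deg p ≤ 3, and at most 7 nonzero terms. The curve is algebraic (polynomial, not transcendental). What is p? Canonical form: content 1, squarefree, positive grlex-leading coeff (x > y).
First, the degree is 2 — a generic line meets the curve in up to 2 points.
Next, from the visible intercepts: it crosses the y-axis at the gridline y = -1.
Finally, matching integer coefficients to the picture gives p.

2*x^2 - 2*x*y + y^2 - 2*y - 3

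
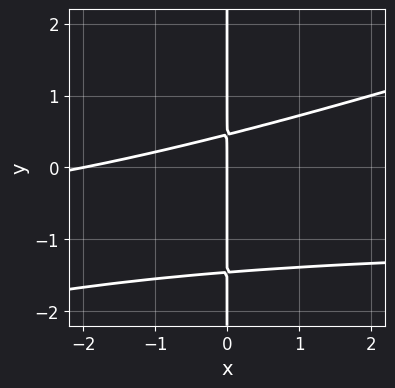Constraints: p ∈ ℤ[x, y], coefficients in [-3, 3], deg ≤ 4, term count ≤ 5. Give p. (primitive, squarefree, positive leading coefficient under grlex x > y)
x^2*y - 3*x*y^2 + x^2 - 3*x*y + 2*x

The degree is 3 — a generic line meets the curve in up to 3 points.
Reading off the gridlines: every point of the y-axis in the box is on the curve; among the integer gridlines, it crosses the x-axis at x ∈ {-2, 0}.
Solving for integer coefficients yields p as stated.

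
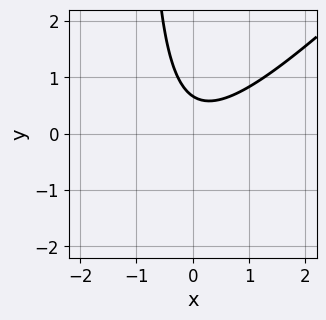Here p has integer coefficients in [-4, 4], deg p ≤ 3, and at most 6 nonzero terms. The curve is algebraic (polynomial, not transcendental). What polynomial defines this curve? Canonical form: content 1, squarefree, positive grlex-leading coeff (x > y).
3*x^2 - 3*x*y - 3*y + 2

(a) The degree is 2 — no degree-1 curve has this shape.
(b) Observable constraints: it misses every integer gridline on the x-axis.
(c) Putting this together gives p.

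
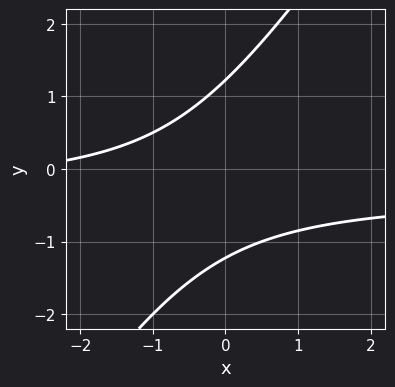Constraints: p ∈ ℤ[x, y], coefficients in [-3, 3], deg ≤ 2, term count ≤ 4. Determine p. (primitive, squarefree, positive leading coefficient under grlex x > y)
1. deg p = 2.
2. From the visible intercepts: the curve avoids every integer x-axis point in the box.
3. Fitting integer coefficients to these (and the overall shape) gives p.

3*x*y - 2*y^2 + x + 3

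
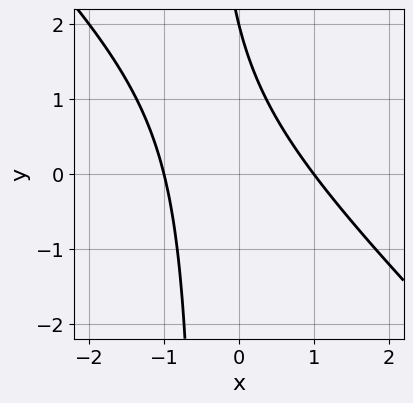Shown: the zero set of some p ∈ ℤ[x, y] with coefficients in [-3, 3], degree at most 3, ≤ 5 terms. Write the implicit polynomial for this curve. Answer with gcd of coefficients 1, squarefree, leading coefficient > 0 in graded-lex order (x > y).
2*x^2 + 2*x*y + y - 2

The degree is 2 — the shape is more complex than any degree-1 curve.
Checking where it meets the axes: among the integer gridlines, it crosses the x-axis at x ∈ {-1, 1}; it meets the y-axis at y = 2 (among the integer gridlines).
The integer polynomial consistent with all of this is the stated p.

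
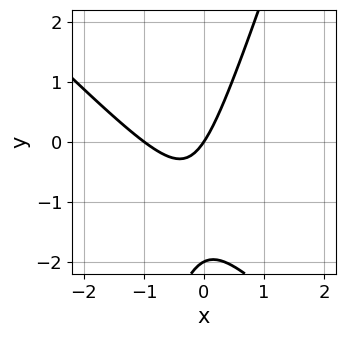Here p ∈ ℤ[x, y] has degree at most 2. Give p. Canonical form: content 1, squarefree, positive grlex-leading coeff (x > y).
3*x^2 + 2*x*y - y^2 + 3*x - 2*y

1. The degree is 2 — the shape is more complex than any degree-1 curve.
2. Checking where it meets the axes: among the integer gridlines, it crosses the y-axis at y ∈ {-2, 0}; the x-axis gridline crossings are at x ∈ {-1, 0}.
3. Together with the visible shape, these determine p as stated.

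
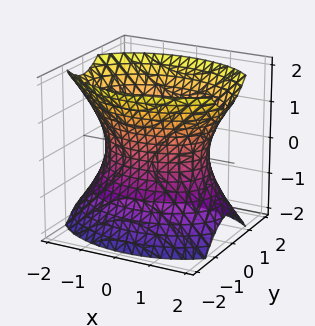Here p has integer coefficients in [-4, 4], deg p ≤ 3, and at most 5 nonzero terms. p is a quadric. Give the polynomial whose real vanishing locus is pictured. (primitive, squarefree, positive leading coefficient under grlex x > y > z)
x^2 + 2*y^2 - z^2 - 2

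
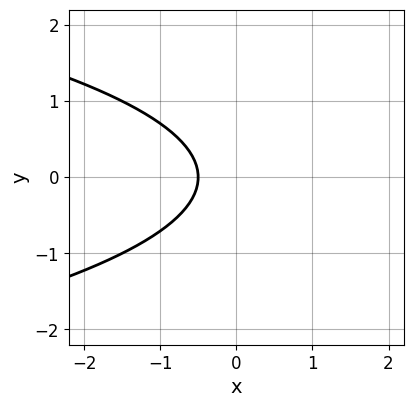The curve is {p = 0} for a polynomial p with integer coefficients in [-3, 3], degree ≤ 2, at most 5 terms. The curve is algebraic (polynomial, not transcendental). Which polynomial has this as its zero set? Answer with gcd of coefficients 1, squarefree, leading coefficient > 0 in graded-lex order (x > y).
2*y^2 + 2*x + 1

Degree: the shape is more complex than any degree-1 curve, so deg p = 2.
Symmetries: mirror symmetry y ↦ −y ⇒ only even powers of y.
Observable constraints: the curve avoids every integer y-axis point in the box.
Solving for integer coefficients yields p as stated.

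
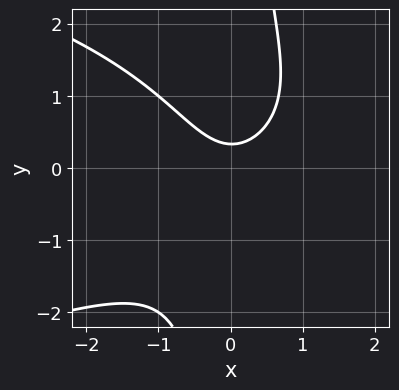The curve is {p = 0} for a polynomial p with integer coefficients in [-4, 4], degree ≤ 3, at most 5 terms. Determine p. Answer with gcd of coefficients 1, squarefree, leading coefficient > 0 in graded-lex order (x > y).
2*x*y^2 + 3*x^2 - x*y - 3*y + 1

The degree is 3 — no degree-2 curve has this shape.
From the visible intercepts: the curve avoids every integer x-axis point in the box.
These observations pin down the coefficients.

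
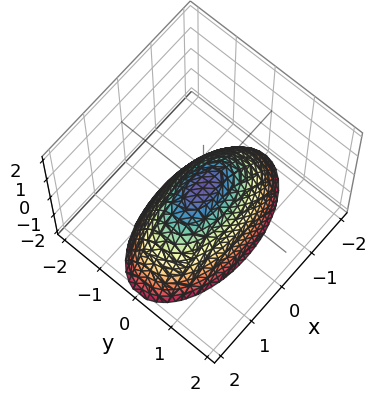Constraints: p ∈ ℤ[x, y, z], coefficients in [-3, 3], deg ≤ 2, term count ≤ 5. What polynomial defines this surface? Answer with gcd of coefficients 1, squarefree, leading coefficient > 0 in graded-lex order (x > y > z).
First, the degree is 2 — a single bowl opening along one axis; a quadric.
Then, symmetries: it's symmetric under y → −y, forcing even powers of y; the x ↦ −x reflection is a symmetry, so x appears only in even powers.
Next, reading off the gridlines: it crosses the z-axis at the gridline z = 0; it meets the x-axis at x = 0 (among the integer gridlines); it meets the y-axis at y = 0 (among the integer gridlines).
Finally, the integer polynomial consistent with all of this is the stated p.

x^2 + 3*y^2 + 2*z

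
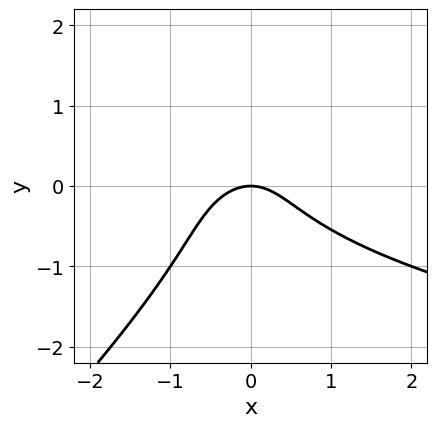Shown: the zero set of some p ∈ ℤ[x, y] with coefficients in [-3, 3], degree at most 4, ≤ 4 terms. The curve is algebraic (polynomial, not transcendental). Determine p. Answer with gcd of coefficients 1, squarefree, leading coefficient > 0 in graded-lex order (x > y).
(a) The degree is 3 — no degree-2 curve has this shape.
(b) Reading off the gridlines: one x-axis crossing is at x = 0; it crosses the y-axis at the gridline y = 0.
(c) These observations pin down the coefficients.

x*y^2 - y^3 - x^2 - y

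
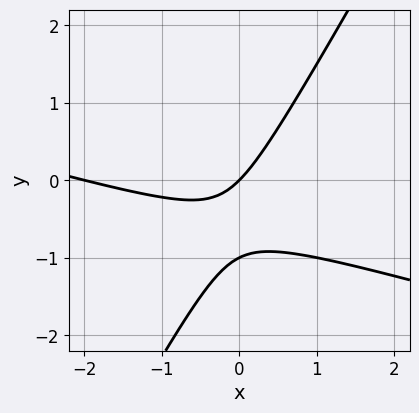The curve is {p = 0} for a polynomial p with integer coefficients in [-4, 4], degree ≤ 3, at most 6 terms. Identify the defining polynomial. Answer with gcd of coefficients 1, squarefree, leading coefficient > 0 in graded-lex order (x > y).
The degree is 2 — no degree-1 curve has this shape.
From the axis intercepts and sections: the y-axis gridline crossings are at y ∈ {-1, 0}; the x-axis gridline crossings are at x ∈ {-2, 0}.
Solving for integer coefficients yields p as stated.

x^2 + 3*x*y - 2*y^2 + 2*x - 2*y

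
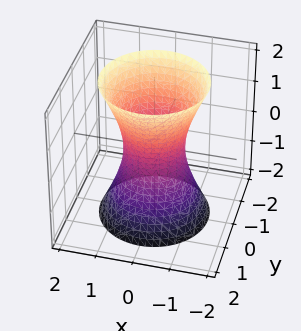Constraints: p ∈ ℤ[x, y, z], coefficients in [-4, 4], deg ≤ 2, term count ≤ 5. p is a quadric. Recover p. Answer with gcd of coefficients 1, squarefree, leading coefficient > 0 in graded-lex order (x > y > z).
3*x^2 + 3*y^2 - z^2 - 2

1. Degree: an hourglass — one-sheet hyperboloid; a quadric, so deg p = 2.
2. Symmetry: every cross-section ⟂ z is a circle, so x, y appear only via x² + y²; mirror symmetry z ↦ −z ⇒ only even powers of z.
3. Reading off the gridlines: a circular section at z = 0 has radius between 0 and 1; the surface avoids every integer z-axis point in the box.
4. Together with the visible shape, these determine p as stated.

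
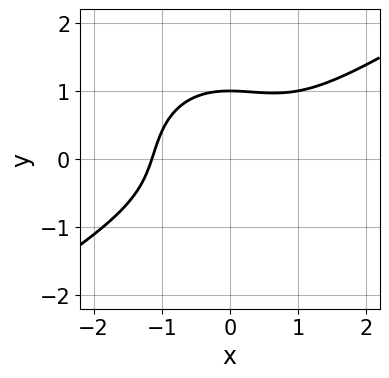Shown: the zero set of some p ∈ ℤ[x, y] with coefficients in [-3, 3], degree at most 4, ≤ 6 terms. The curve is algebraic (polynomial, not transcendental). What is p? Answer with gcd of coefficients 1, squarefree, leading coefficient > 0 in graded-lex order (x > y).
2*x^3 - 2*x^2*y - 3*y^3 + 3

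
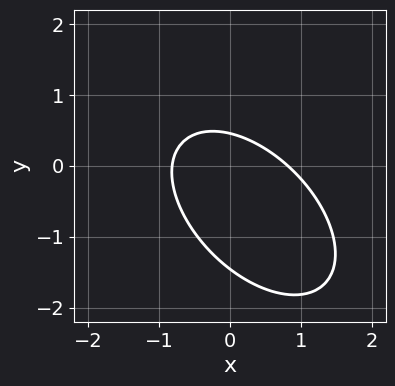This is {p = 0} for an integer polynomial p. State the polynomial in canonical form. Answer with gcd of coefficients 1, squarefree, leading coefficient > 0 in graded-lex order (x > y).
3*x^2 + 3*x*y + 3*y^2 + 3*y - 2

First, the degree is 2 — the shape is more complex than any degree-1 curve.
Finally, solving for integer coefficients yields p as stated.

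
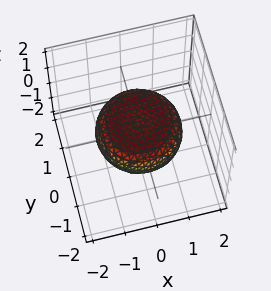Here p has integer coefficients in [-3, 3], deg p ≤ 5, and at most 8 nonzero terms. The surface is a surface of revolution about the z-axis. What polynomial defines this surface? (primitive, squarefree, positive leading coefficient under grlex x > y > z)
x^4 + 2*x^2*y^2 + y^4 - x^2 - y^2 + 3*z^2 - 1

(a) Degree: the shape is more complex than any degree-3 surface, so deg p = 4.
(b) Symmetries: rotational symmetry about the z-axis ⇒ p depends on x, y only through x² + y².
(c) From the visible intercepts: a circular section at z = 0 has radius between 1 and 2.
(d) Solving for integer coefficients yields p as stated.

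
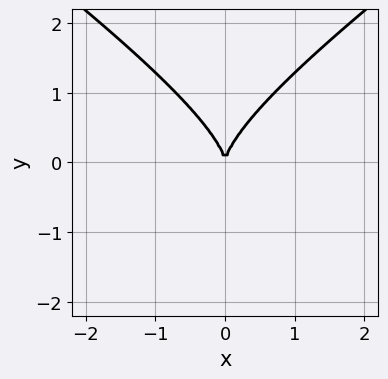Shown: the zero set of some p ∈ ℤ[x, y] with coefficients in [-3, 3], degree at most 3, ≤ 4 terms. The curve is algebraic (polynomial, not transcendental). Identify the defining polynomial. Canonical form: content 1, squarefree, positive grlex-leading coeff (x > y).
x^2*y - 2*y^3 + 3*x^2

deg p = 3. A generic line meets the curve in up to 3 points.
Symmetries: mirror symmetry x ↦ −x ⇒ only even powers of x.
Against the integer gridlines: it meets the y-axis at y = 0 (among the integer gridlines); it meets the x-axis at x = 0 (among the integer gridlines).
Together with the visible shape, these determine p as stated.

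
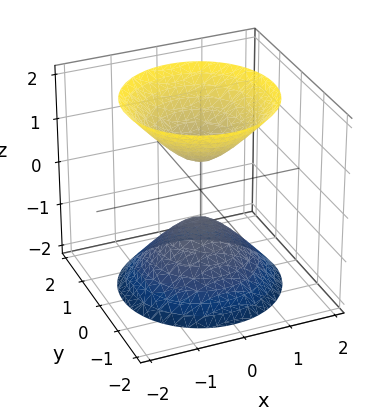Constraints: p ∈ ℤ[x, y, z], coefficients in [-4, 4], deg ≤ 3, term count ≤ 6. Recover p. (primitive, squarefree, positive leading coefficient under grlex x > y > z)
I count 2 distinct pieces. Treating them together as one polynomial.
The degree is 2 — two separate bowl-shaped sheets opening away from each other; a quadric.
By symmetry, every cross-section ⟂ z is a circle, so x, y appear only via x² + y²; the z ↦ −z reflection is a symmetry, so z appears only in even powers.
Against the integer gridlines: the surface avoids every integer x-axis point in the box; the surface avoids every integer y-axis point in the box.
These observations pin down the coefficients.

3*x^2 + 3*y^2 - 2*z^2 + 1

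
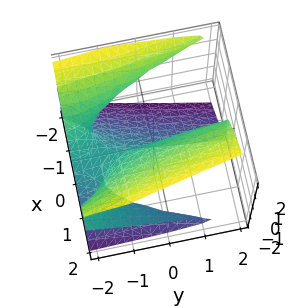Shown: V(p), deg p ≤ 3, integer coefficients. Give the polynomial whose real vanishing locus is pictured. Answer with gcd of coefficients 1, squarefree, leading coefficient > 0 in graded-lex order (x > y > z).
First, degree: the shape is more complex than any degree-2 surface, so deg p = 3.
Then, observable constraints: the visible y-axis segment lies entirely on the surface; one x-axis crossing is at x = 0.
Finally, together with the visible shape, these determine p as stated.

3*x^2*z - 3*z^3 + 2*x*y + y*z + 3*x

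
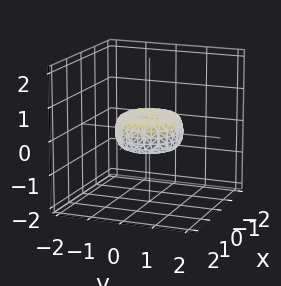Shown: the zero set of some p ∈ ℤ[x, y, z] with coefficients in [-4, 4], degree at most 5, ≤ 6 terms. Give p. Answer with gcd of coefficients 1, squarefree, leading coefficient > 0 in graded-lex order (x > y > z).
1. deg p = 4. The shape is more complex than any degree-3 surface.
2. Symmetries: the surface is invariant under rotation about z: p = q(x² + y², z).
3. Reading off the gridlines: among the integer gridlines, it crosses the x-axis at x ∈ {-1, 0, 1}; a circular section at z = 0 has radius exactly 1.
4. Fitting integer coefficients to these (and the overall shape) gives p. Check: (0, 1, 0) on the y-axis lies on the surface, and p(0, 1, 0) = 0. ✓

x^4 + 2*x^2*y^2 + y^4 - x^2 - y^2 + z^2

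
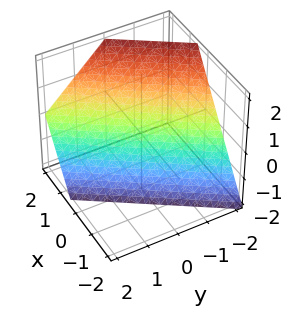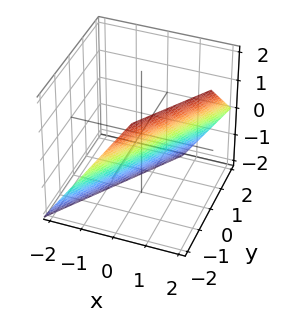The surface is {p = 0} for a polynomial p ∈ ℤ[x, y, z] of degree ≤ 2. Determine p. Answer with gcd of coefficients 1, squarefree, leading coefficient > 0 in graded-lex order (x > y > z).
3*x - 2*y - 2*z - 2

1. The degree is 1 — every cross-section is a straight line — this is a plane.
2. From the axis intercepts and sections: it crosses the y-axis at the gridline y = -1; one z-axis crossing is at z = -1.
3. Assembling these constraints gives the stated polynomial.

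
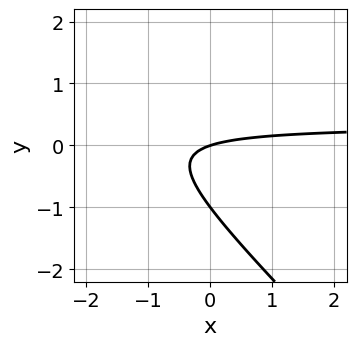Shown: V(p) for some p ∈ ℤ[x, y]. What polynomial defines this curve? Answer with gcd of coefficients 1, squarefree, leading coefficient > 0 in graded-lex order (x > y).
(a) The degree is 2 — the shape is more complex than any degree-1 curve.
(b) From the visible intercepts: among the integer gridlines, it crosses the y-axis at y ∈ {-1, 0}; it meets the x-axis at x = 0 (among the integer gridlines).
(c) The integer polynomial consistent with all of this is the stated p.

3*x*y + 3*y^2 - x + 3*y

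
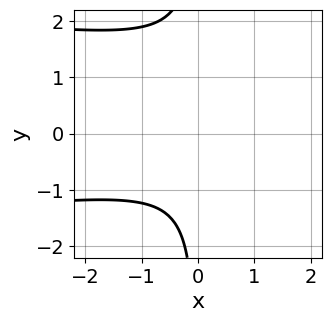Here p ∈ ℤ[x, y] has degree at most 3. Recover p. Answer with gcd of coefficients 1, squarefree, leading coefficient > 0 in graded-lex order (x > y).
First, degree: the shape is more complex than any degree-2 curve, so deg p = 3.
Next, checking where it meets the axes: it misses every integer gridline on the y-axis; the curve avoids every integer x-axis point in the box.
Finally, fitting integer coefficients to these (and the overall shape) gives p.

3*x*y^2 + x^2 - 2*x*y - 3*x + 3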